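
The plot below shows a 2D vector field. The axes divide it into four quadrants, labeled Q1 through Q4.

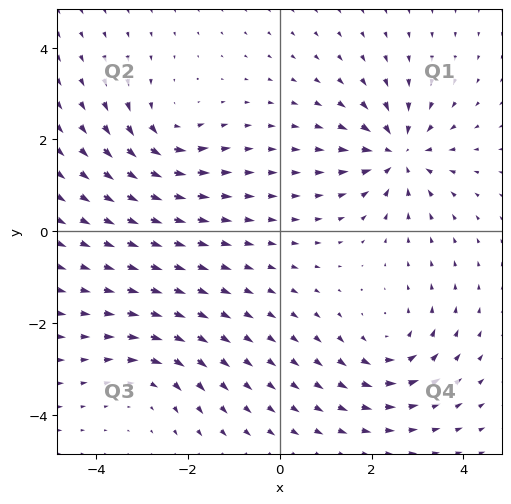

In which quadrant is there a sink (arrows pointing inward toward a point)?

Q1

The sink sits at approximately (2.6, 1.7), which lies in quadrant Q1. The divergence there is about -6, negative as expected for a sink.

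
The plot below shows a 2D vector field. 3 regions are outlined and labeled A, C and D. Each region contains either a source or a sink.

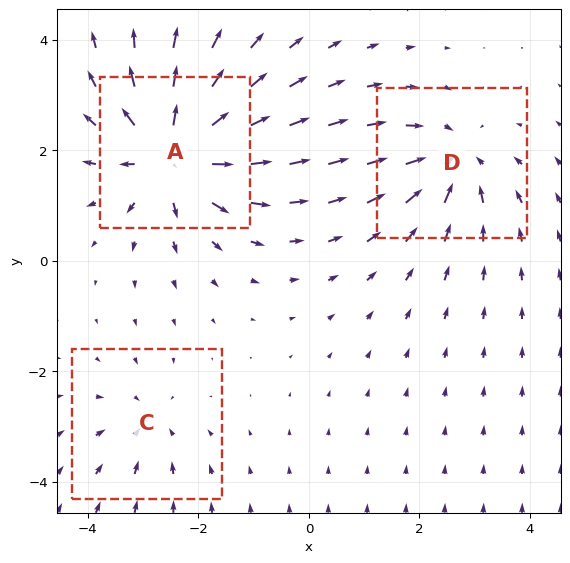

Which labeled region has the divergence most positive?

A

Divergence at each region's feature centre — A: about +6, C: about -2, D: about -4. Region A is most positive.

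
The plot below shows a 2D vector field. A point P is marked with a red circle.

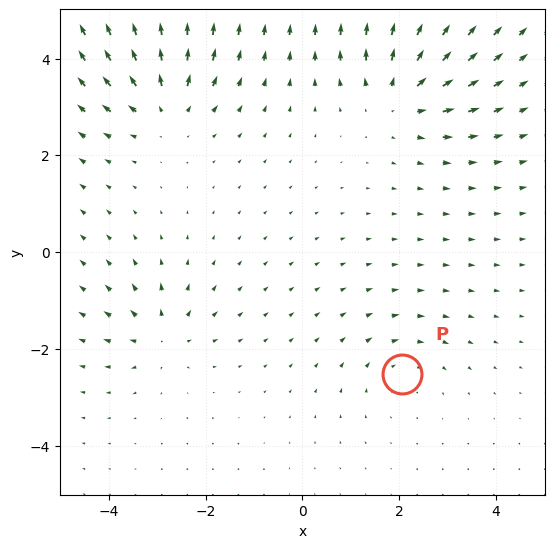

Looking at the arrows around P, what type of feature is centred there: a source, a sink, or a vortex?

vortex

At P (2.1, -2.5) the arrows circulate clockwise. Divergence ≈0, curl about -2 — near-zero divergence with nonzero curl is a vortex.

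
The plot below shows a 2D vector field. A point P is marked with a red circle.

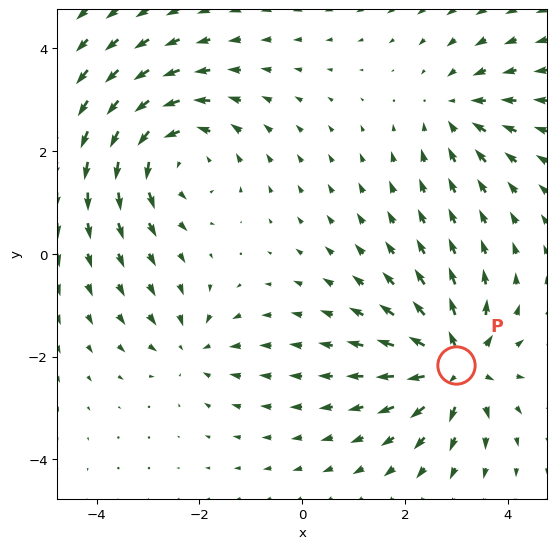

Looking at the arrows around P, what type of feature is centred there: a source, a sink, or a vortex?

At P (3.0, -2.2) the arrows spread outward. Divergence about +6, curl ≈0 — positive divergence with near-zero curl is a source.

source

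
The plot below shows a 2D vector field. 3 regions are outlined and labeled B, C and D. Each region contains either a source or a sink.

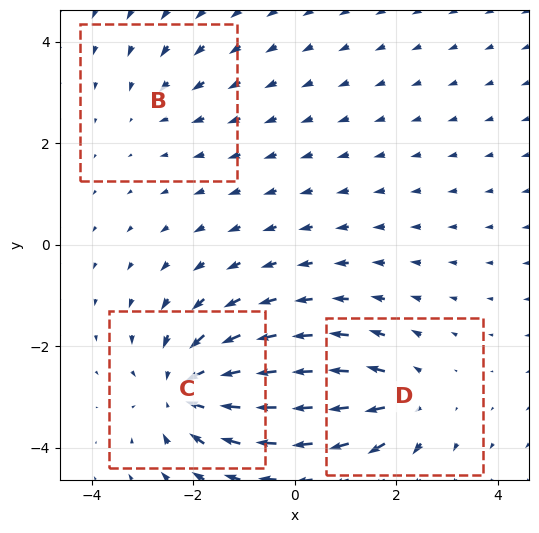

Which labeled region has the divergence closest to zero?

B

Divergence at each region's feature centre — B: about -2, C: about -4, D: about +3. Region B is closest to zero.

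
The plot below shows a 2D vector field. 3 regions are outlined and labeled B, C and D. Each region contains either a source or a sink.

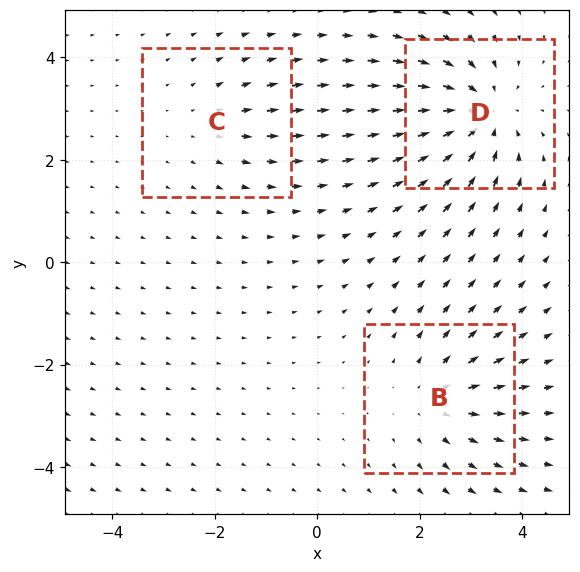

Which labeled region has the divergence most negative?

D

Divergence at each region's feature centre — B: about +3, C: about +2, D: about -5. Region D is most negative.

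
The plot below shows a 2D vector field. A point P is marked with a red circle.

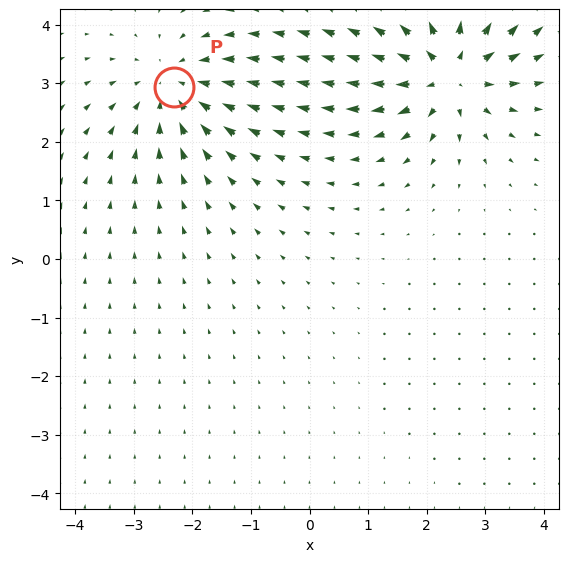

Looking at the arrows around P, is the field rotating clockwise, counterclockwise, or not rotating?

not rotating

Near P at (-2.3, 2.9) the arrows show no circulation. The curl there is ≈0.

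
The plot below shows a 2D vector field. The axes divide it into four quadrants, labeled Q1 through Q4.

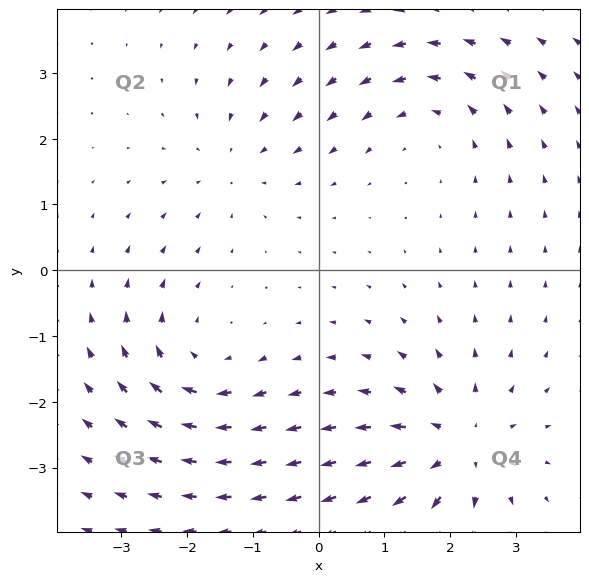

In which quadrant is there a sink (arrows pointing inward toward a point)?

Q2

The sink sits at approximately (-1.3, 1.6), which lies in quadrant Q2. The divergence there is about -2, negative as expected for a sink.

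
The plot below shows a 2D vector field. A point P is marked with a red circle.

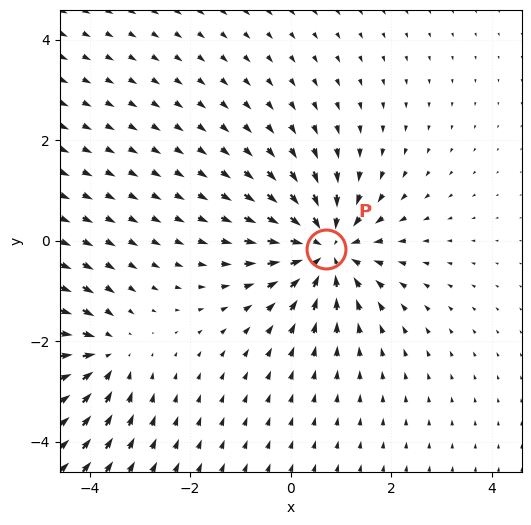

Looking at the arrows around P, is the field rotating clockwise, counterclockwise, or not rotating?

Near P at (0.7, -0.2) the arrows show no circulation. The curl there is ≈0.

not rotating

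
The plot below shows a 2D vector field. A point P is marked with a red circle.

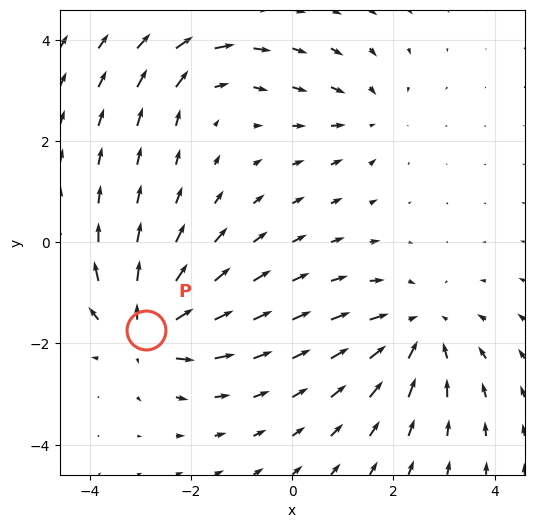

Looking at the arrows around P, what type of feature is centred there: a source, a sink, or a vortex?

At P (-2.9, -1.7) the arrows spread outward. Divergence about +7, curl ≈0 — positive divergence with near-zero curl is a source.

source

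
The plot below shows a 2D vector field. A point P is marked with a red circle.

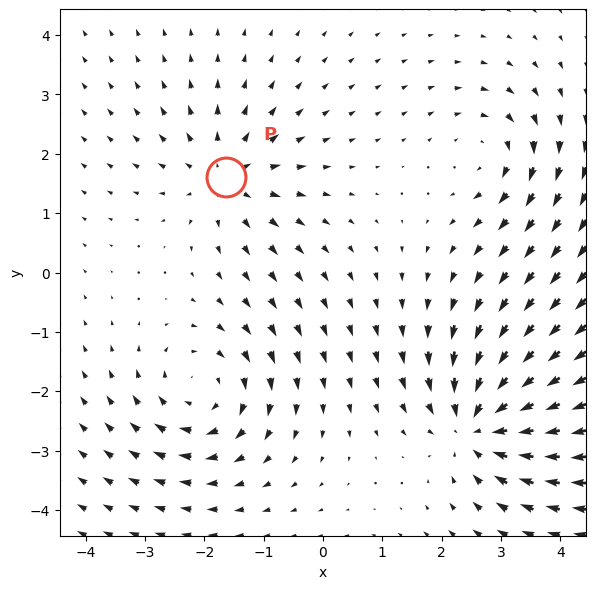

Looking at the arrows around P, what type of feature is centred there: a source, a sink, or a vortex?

source

At P (-1.6, 1.6) the arrows spread outward. Divergence about +4, curl ≈0 — positive divergence with near-zero curl is a source.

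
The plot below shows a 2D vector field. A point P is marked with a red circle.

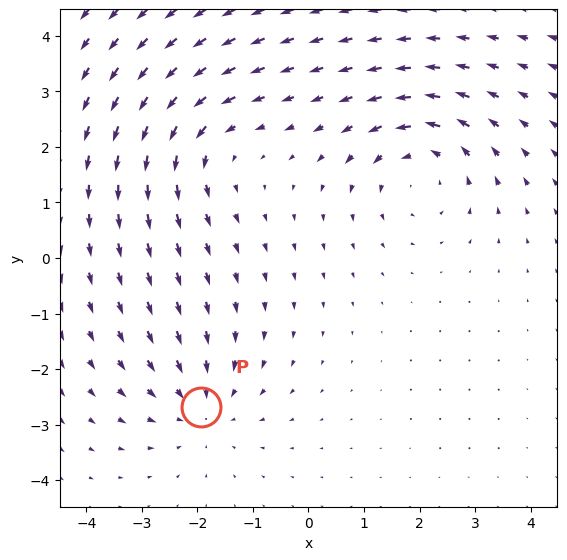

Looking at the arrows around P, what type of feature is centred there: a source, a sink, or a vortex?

sink

At P (-1.9, -2.7) the arrows converge inward. Divergence about -2, curl ≈0 — negative divergence with near-zero curl is a sink.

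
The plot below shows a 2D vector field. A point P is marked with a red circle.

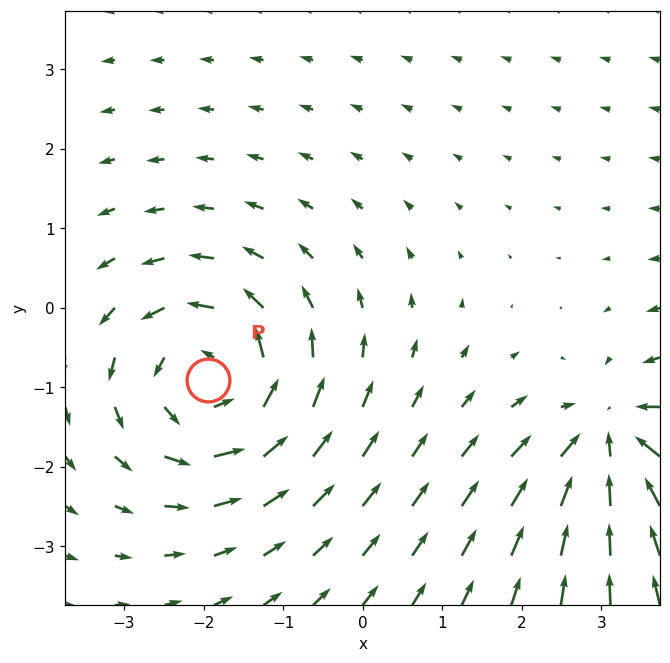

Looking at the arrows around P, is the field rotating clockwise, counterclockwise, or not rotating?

counterclockwise

Near P at (-1.9, -0.9) the arrows circulate counterclockwise. The curl (z-component) there is about +5; positive curl means counterclockwise rotation.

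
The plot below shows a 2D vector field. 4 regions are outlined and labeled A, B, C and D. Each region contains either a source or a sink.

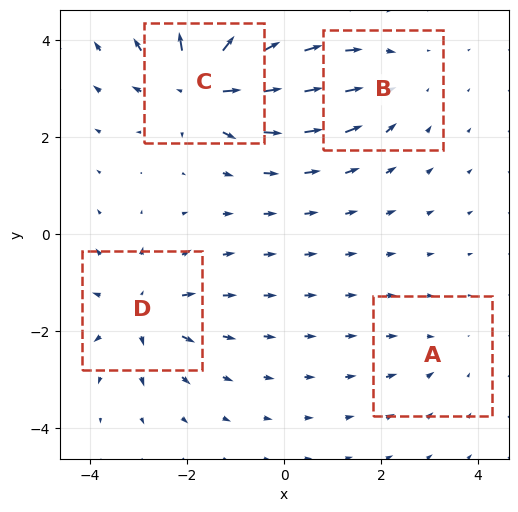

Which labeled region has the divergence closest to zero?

Divergence at each region's feature centre — A: about -2, B: about -4, C: about +8, D: about +5. Region A is closest to zero.

A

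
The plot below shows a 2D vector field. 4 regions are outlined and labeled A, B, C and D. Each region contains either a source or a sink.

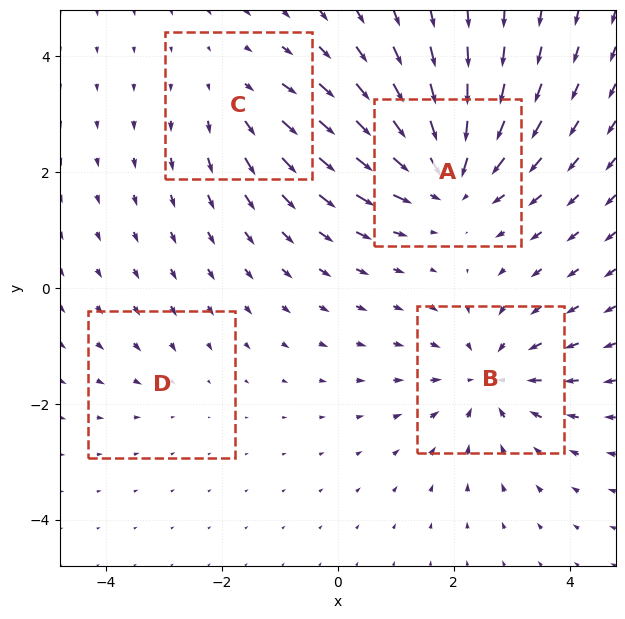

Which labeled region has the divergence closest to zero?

Divergence at each region's feature centre — A: about -6, B: about -5, C: about +3, D: about -2. Region D is closest to zero.

D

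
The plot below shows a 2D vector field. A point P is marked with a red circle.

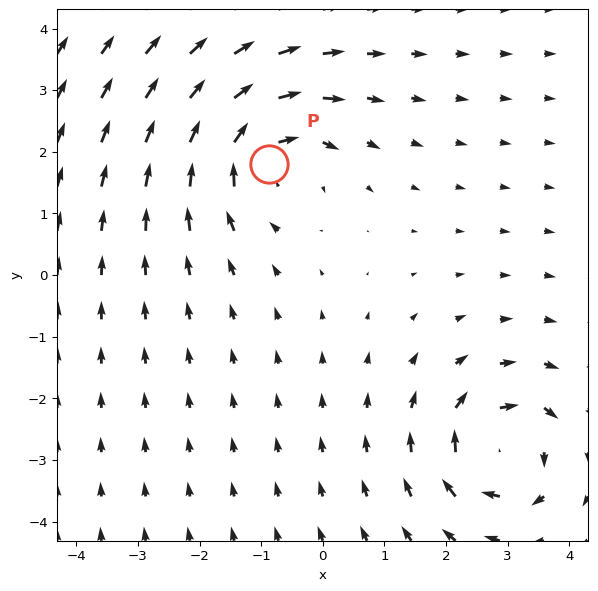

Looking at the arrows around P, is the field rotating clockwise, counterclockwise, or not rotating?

Near P at (-0.9, 1.8) the arrows circulate clockwise. The curl (z-component) there is about -3; negative curl means clockwise rotation.

clockwise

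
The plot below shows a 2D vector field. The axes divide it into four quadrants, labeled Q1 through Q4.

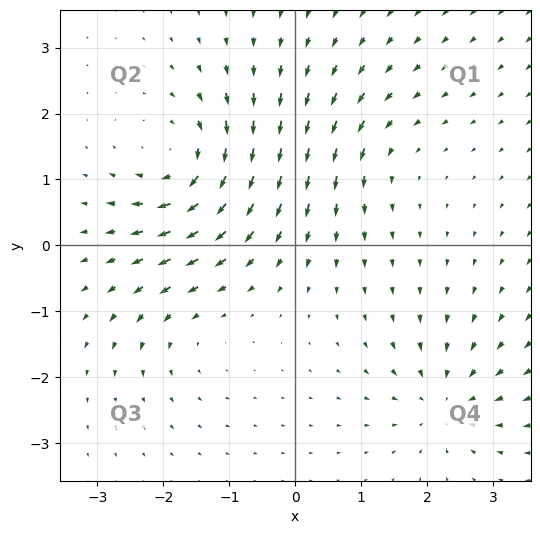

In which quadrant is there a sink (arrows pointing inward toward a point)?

The sink sits at approximately (2.3, -2.4), which lies in quadrant Q4. The divergence there is about -4, negative as expected for a sink.

Q4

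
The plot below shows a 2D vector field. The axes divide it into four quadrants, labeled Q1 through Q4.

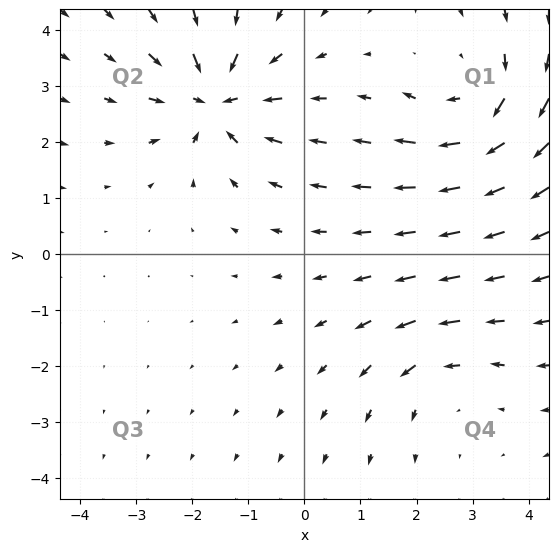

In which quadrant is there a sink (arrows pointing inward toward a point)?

The sink sits at approximately (-1.6, 2.7), which lies in quadrant Q2. The divergence there is about -6, negative as expected for a sink.

Q2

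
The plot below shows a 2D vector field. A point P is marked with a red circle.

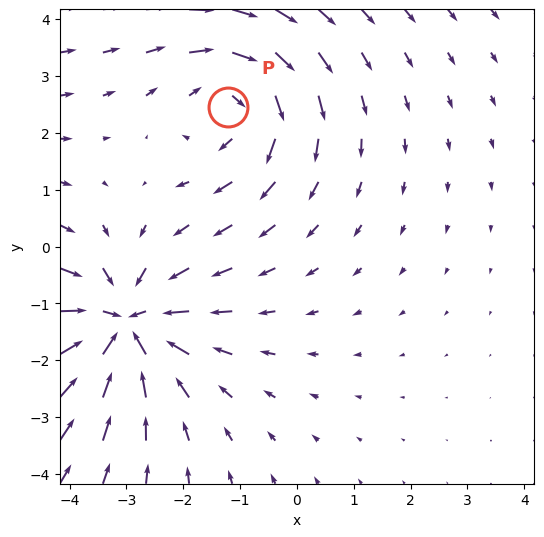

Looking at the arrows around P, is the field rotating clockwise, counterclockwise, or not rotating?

clockwise

Near P at (-1.2, 2.5) the arrows circulate clockwise. The curl (z-component) there is about -2; negative curl means clockwise rotation.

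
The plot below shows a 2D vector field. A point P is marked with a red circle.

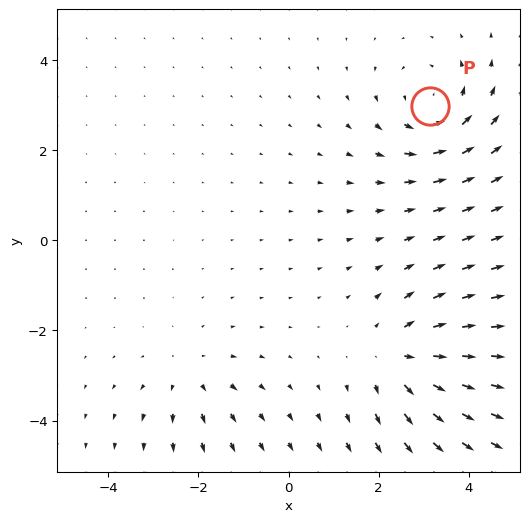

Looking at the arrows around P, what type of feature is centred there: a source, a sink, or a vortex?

vortex

At P (3.1, 3.0) the arrows circulate counterclockwise. Divergence ≈0, curl about +5 — near-zero divergence with nonzero curl is a vortex.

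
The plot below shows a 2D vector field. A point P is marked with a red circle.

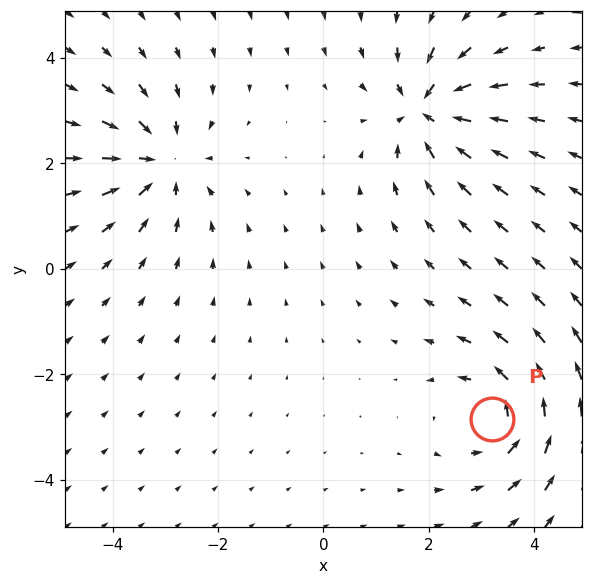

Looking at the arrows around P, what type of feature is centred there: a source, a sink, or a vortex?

vortex

At P (3.2, -2.8) the arrows circulate counterclockwise. Divergence ≈0, curl about +4 — near-zero divergence with nonzero curl is a vortex.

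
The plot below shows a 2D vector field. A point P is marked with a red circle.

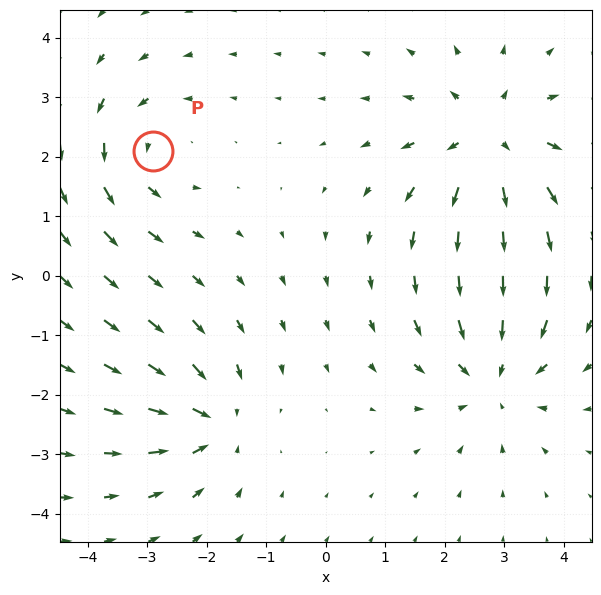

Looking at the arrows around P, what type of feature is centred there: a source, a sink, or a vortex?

At P (-2.9, 2.1) the arrows circulate counterclockwise. Divergence ≈0, curl about +3 — near-zero divergence with nonzero curl is a vortex.

vortex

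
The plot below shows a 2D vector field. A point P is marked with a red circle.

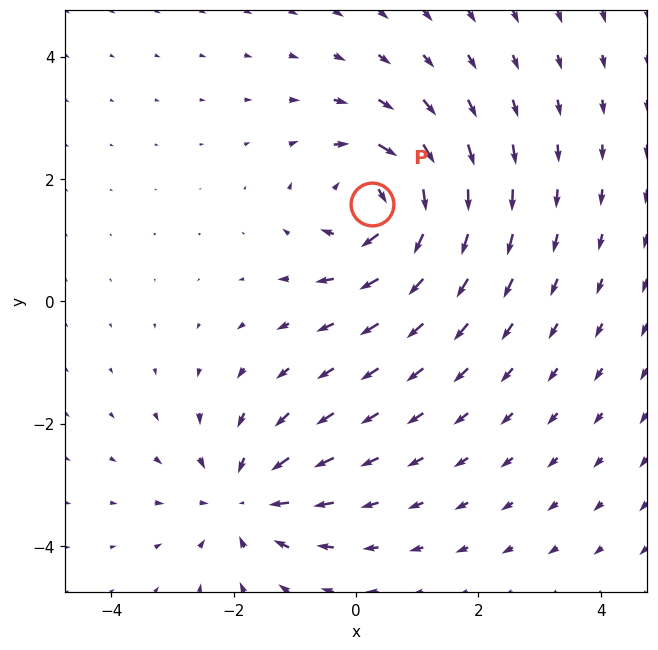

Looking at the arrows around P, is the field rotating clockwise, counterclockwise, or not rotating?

clockwise

Near P at (0.3, 1.6) the arrows circulate clockwise. The curl (z-component) there is about -6; negative curl means clockwise rotation.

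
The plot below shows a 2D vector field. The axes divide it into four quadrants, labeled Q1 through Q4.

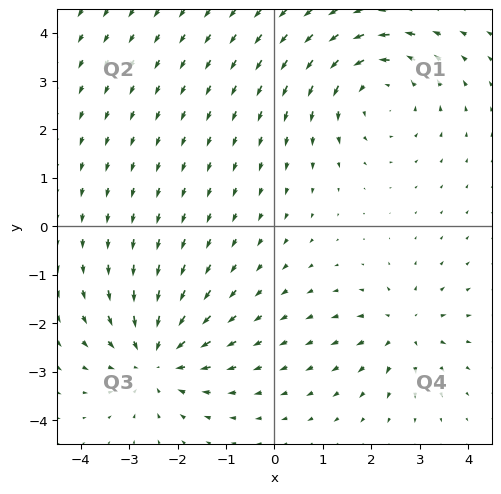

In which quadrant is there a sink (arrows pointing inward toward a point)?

The sink sits at approximately (-2.5, -2.7), which lies in quadrant Q3. The divergence there is about -5, negative as expected for a sink.

Q3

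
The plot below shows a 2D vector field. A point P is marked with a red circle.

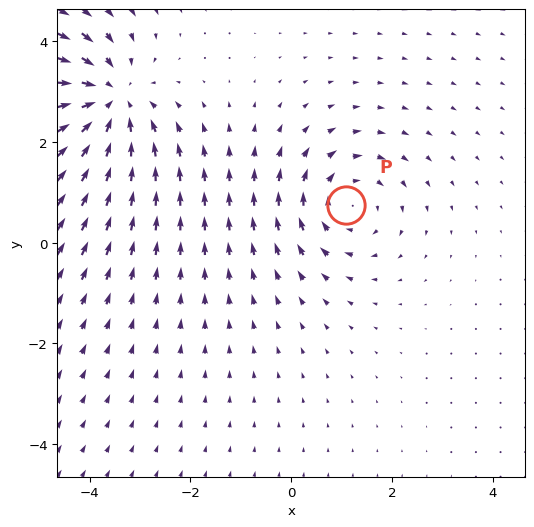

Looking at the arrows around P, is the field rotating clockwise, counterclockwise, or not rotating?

clockwise

Near P at (1.1, 0.8) the arrows circulate clockwise. The curl (z-component) there is about -3; negative curl means clockwise rotation.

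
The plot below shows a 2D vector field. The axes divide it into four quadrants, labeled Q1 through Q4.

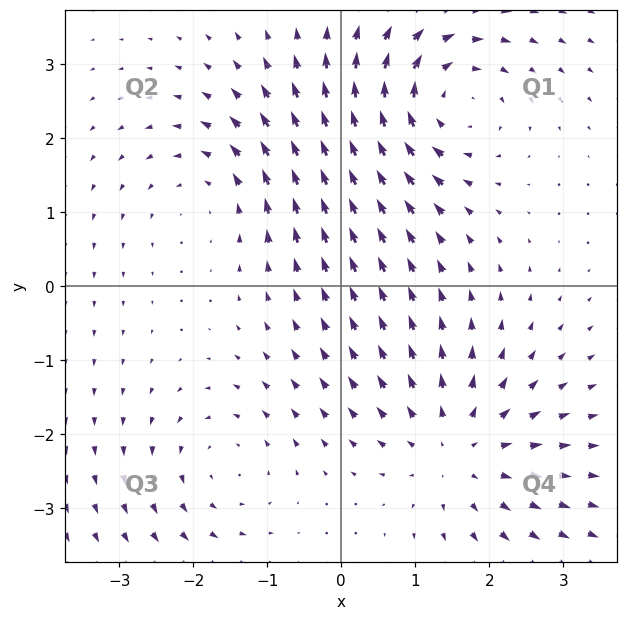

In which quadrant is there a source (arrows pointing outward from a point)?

Q4

The source sits at approximately (1.6, -2.2), which lies in quadrant Q4. The divergence there is about +4, positive as expected for a source.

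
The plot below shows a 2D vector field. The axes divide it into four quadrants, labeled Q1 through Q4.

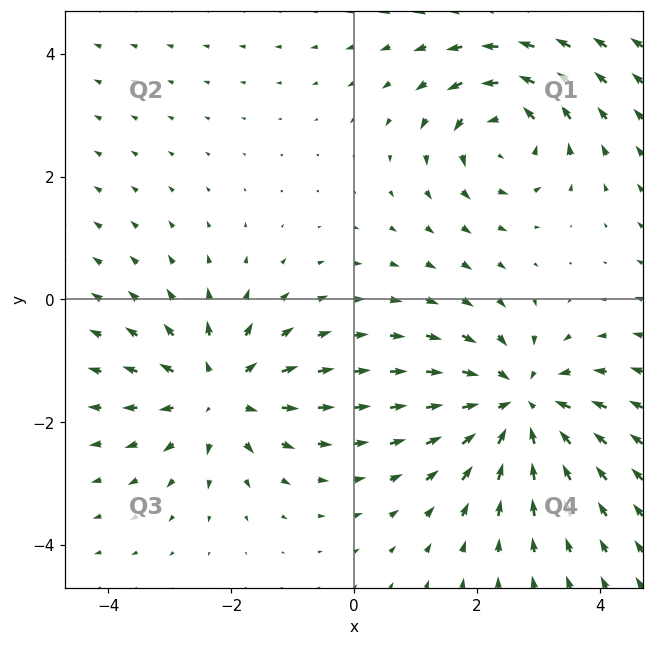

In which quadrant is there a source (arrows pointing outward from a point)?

Q3

The source sits at approximately (-2.2, -1.5), which lies in quadrant Q3. The divergence there is about +3, positive as expected for a source.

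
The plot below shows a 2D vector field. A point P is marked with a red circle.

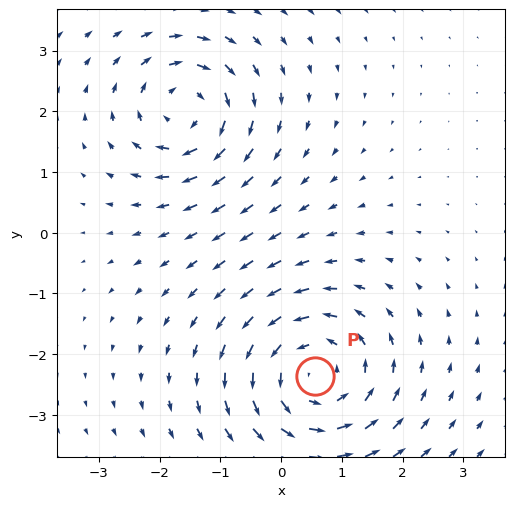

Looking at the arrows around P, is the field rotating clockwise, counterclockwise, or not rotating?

Near P at (0.6, -2.4) the arrows circulate counterclockwise. The curl (z-component) there is about +4; positive curl means counterclockwise rotation.

counterclockwise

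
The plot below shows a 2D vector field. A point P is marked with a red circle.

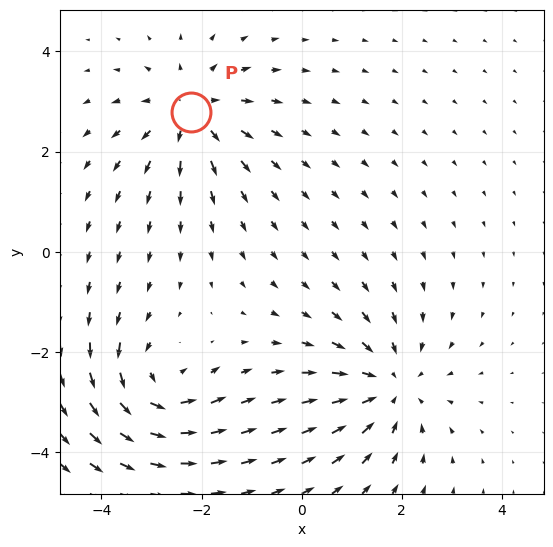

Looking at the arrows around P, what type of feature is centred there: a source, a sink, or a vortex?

At P (-2.2, 2.8) the arrows spread outward. Divergence about +3, curl ≈0 — positive divergence with near-zero curl is a source.

source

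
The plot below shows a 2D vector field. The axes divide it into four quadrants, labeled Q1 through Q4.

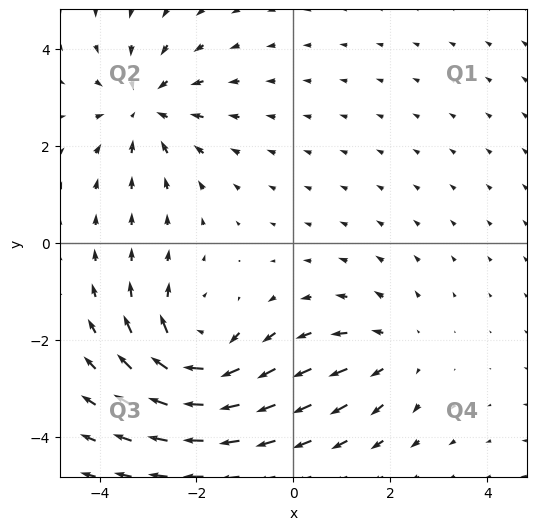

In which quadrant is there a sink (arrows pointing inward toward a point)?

The sink sits at approximately (-3.1, 2.8), which lies in quadrant Q2. The divergence there is about -3, negative as expected for a sink.

Q2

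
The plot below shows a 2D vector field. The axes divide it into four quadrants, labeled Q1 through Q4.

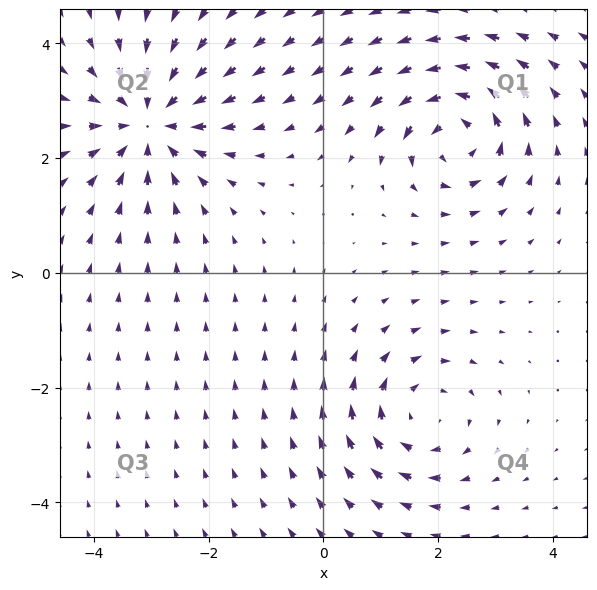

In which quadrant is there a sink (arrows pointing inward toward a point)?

Q2

The sink sits at approximately (-3.0, 2.6), which lies in quadrant Q2. The divergence there is about -5, negative as expected for a sink.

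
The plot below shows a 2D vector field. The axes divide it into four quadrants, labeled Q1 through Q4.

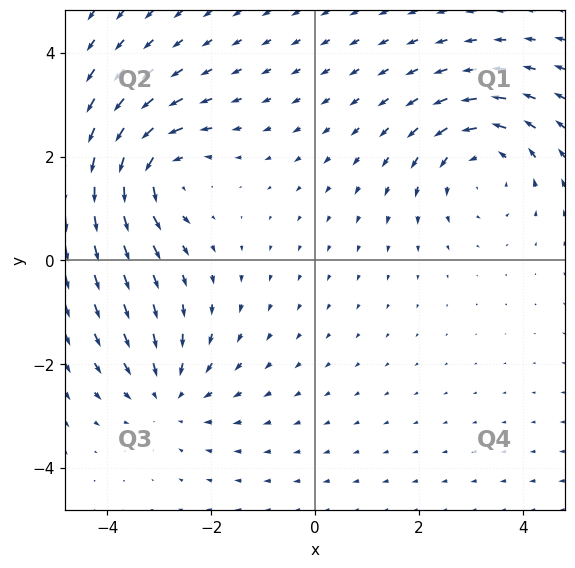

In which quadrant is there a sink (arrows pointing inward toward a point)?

The sink sits at approximately (-2.8, -2.6), which lies in quadrant Q3. The divergence there is about -3, negative as expected for a sink.

Q3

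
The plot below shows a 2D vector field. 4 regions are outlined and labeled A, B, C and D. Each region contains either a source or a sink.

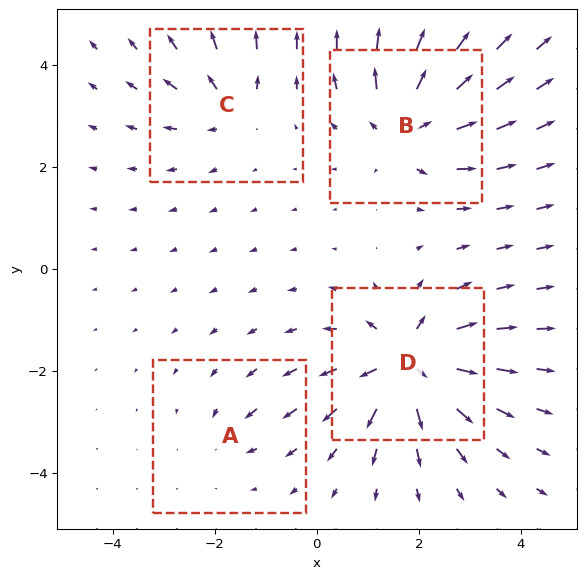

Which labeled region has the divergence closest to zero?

A

Divergence at each region's feature centre — A: about -3, B: about +7, C: about +4, D: about +8. Region A is closest to zero.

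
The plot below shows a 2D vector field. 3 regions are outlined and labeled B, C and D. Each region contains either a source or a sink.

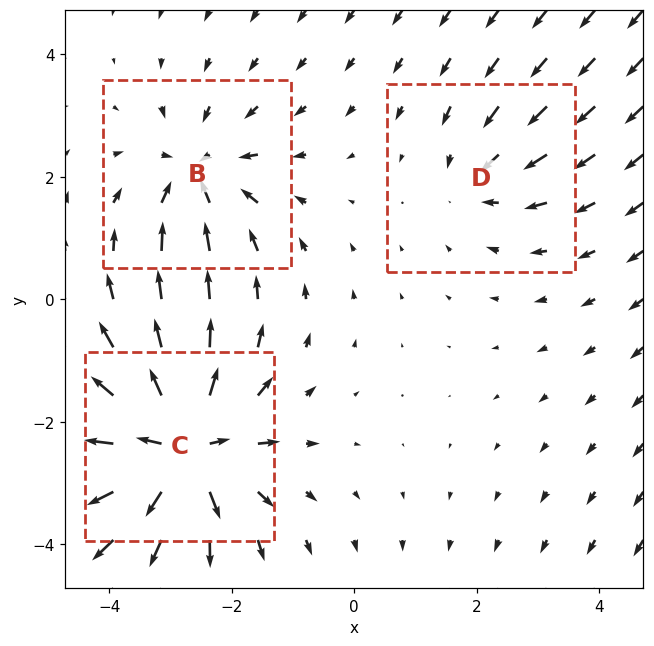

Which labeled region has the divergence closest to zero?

Divergence at each region's feature centre — B: about -4, C: about +6, D: about -2. Region D is closest to zero.

D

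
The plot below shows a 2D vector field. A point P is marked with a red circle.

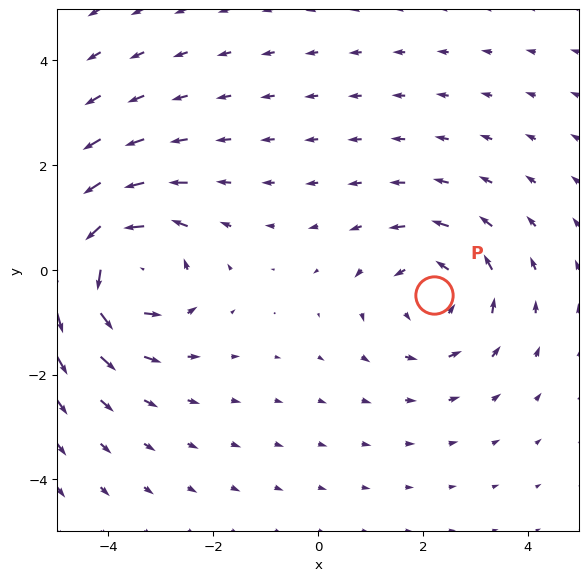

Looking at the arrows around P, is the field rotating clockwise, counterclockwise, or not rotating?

counterclockwise

Near P at (2.2, -0.5) the arrows circulate counterclockwise. The curl (z-component) there is about +2; positive curl means counterclockwise rotation.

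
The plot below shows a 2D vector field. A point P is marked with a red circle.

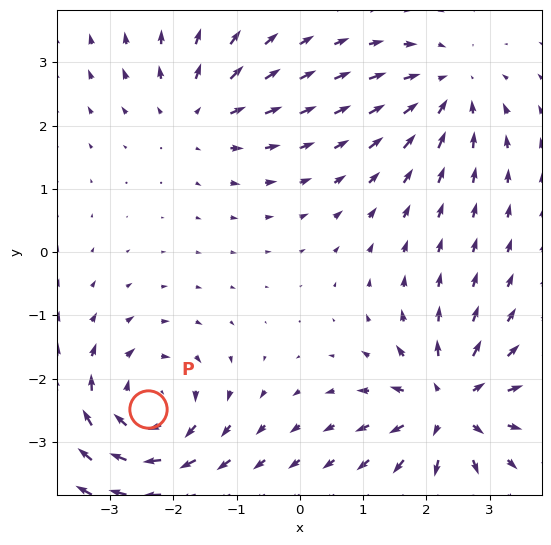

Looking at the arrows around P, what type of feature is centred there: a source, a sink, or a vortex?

At P (-2.4, -2.5) the arrows circulate clockwise. Divergence ≈0, curl about -6 — near-zero divergence with nonzero curl is a vortex.

vortex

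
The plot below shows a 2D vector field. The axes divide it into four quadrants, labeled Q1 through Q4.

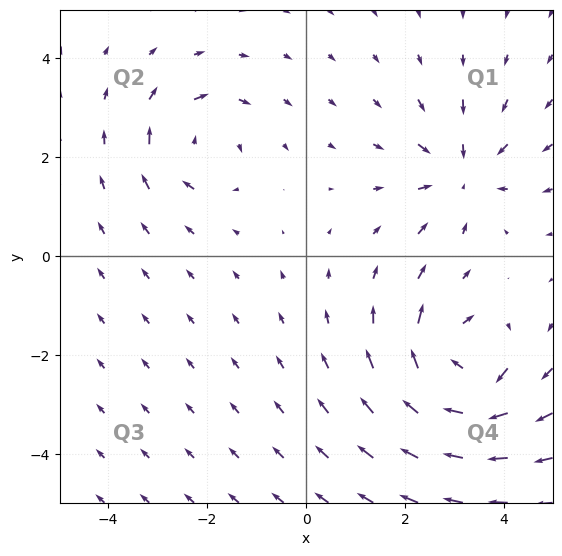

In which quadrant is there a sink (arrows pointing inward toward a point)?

Q1

The sink sits at approximately (3.2, 1.7), which lies in quadrant Q1. The divergence there is about -3, negative as expected for a sink.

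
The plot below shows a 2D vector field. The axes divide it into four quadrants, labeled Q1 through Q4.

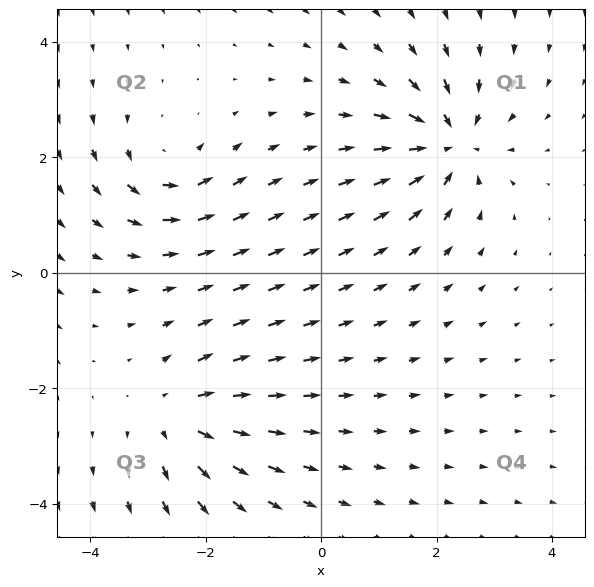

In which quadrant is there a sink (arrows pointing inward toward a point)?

Q1

The sink sits at approximately (2.2, 2.2), which lies in quadrant Q1. The divergence there is about -5, negative as expected for a sink.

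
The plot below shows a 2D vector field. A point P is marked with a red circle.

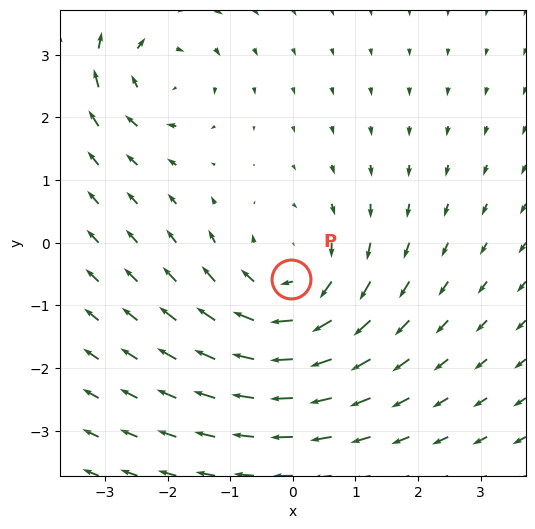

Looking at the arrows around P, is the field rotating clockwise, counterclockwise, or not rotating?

clockwise

Near P at (-0.0, -0.6) the arrows circulate clockwise. The curl (z-component) there is about -4; negative curl means clockwise rotation.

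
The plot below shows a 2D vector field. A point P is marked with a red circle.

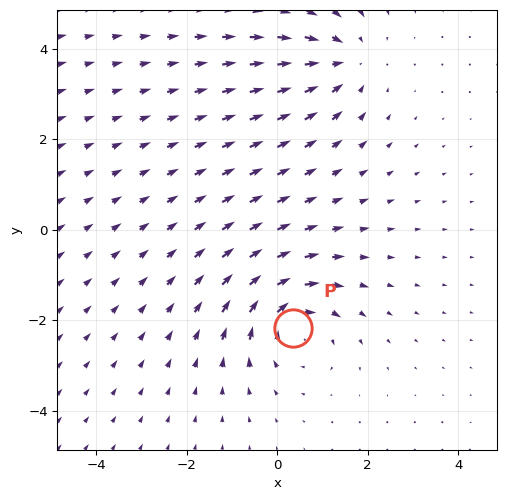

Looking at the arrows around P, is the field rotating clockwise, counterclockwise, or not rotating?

clockwise

Near P at (0.3, -2.2) the arrows circulate clockwise. The curl (z-component) there is about -5; negative curl means clockwise rotation.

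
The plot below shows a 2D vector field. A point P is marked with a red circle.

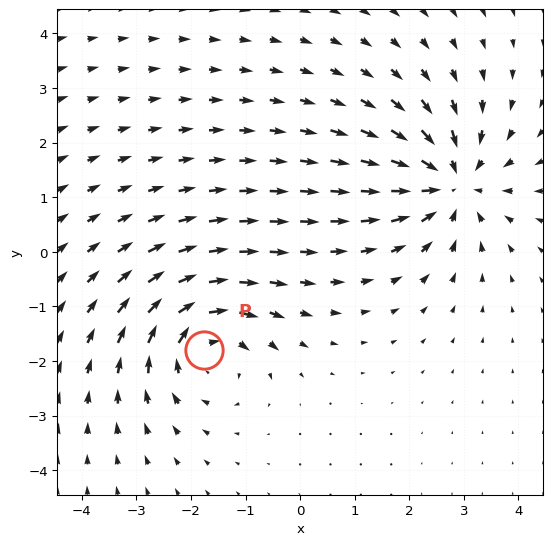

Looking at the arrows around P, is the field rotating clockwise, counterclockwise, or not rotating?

clockwise

Near P at (-1.8, -1.8) the arrows circulate clockwise. The curl (z-component) there is about -4; negative curl means clockwise rotation.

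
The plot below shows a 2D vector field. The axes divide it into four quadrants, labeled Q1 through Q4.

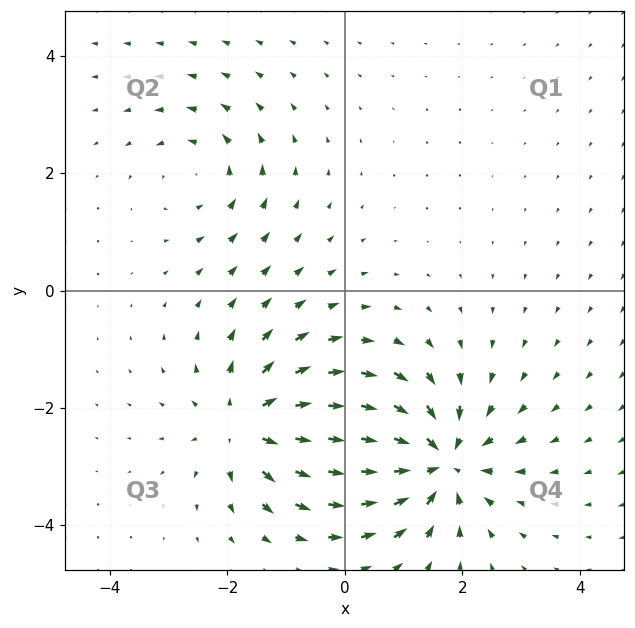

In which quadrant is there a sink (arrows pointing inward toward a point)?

Q4

The sink sits at approximately (1.6, -2.9), which lies in quadrant Q4. The divergence there is about -5, negative as expected for a sink.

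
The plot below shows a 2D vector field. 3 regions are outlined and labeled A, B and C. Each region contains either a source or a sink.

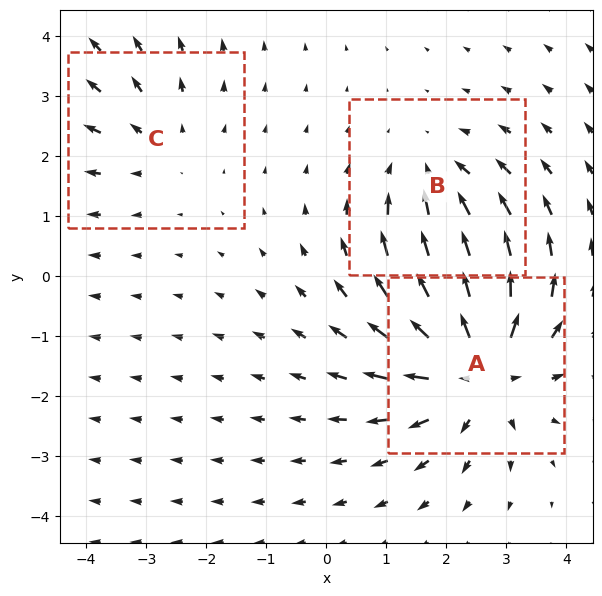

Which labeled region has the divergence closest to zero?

C

Divergence at each region's feature centre — A: about +4, B: about -3, C: about +2. Region C is closest to zero.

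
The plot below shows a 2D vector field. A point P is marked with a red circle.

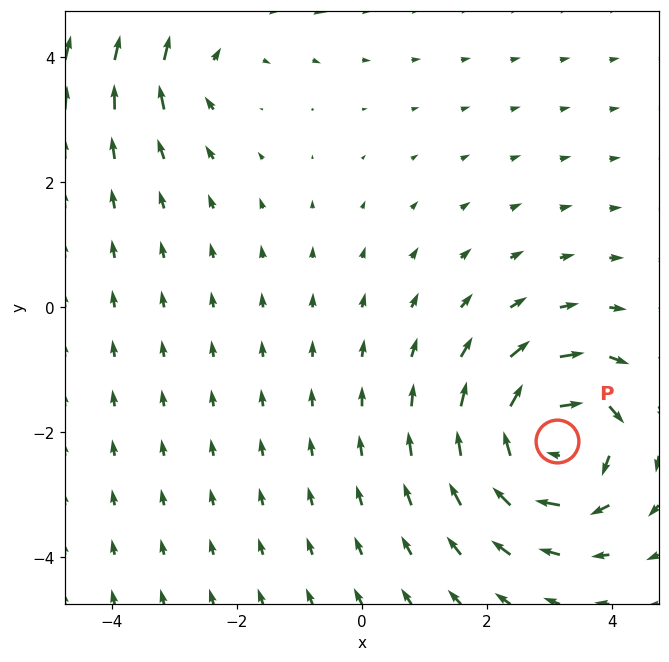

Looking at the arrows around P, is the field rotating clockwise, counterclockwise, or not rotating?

Near P at (3.1, -2.1) the arrows circulate clockwise. The curl (z-component) there is about -6; negative curl means clockwise rotation.

clockwise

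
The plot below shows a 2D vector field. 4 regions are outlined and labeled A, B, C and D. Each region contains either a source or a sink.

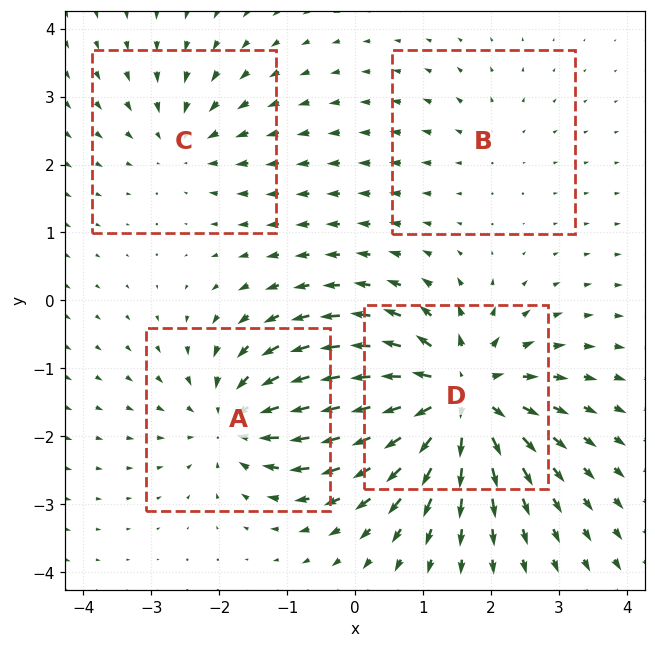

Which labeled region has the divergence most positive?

Divergence at each region's feature centre — A: about -5, B: about +2, C: about -4, D: about +8. Region D is most positive.

D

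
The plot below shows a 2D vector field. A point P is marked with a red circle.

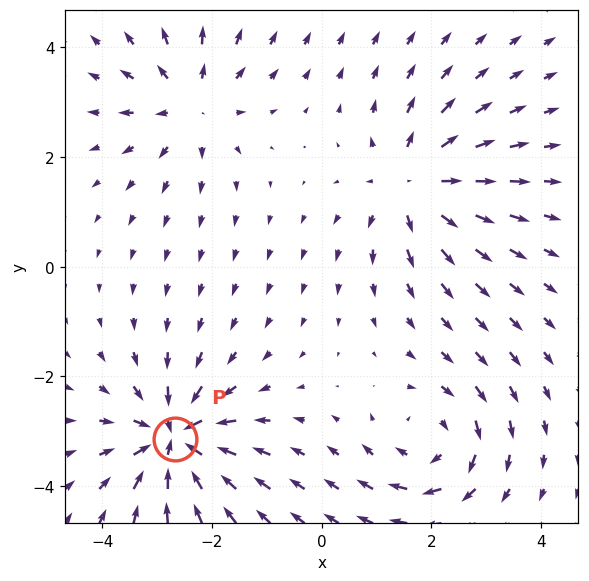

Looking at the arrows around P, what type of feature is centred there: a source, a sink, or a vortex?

sink

At P (-2.7, -3.1) the arrows converge inward. Divergence about -6, curl ≈0 — negative divergence with near-zero curl is a sink.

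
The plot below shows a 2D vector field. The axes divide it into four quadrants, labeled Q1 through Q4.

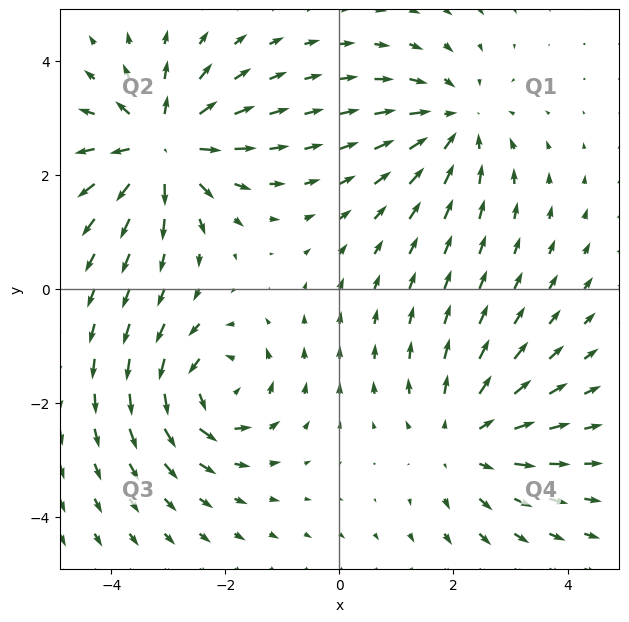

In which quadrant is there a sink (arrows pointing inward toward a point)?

Q1

The sink sits at approximately (2.0, 2.9), which lies in quadrant Q1. The divergence there is about -3, negative as expected for a sink.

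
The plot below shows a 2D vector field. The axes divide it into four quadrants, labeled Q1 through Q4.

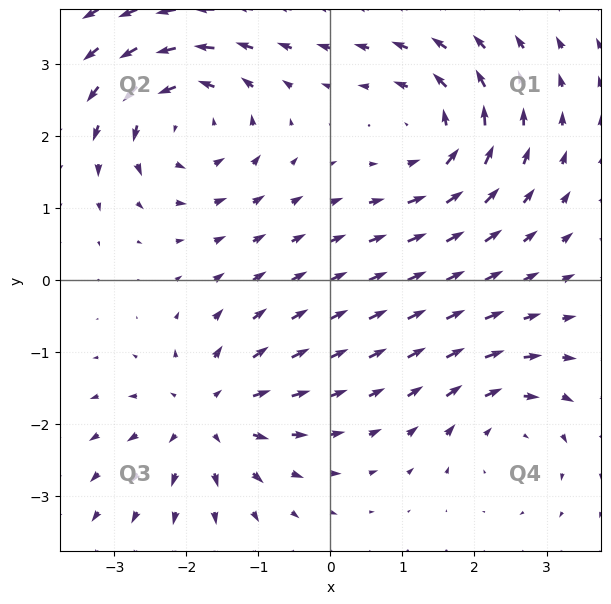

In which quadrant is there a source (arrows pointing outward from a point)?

Q3

The source sits at approximately (-1.7, -1.9), which lies in quadrant Q3. The divergence there is about +5, positive as expected for a source.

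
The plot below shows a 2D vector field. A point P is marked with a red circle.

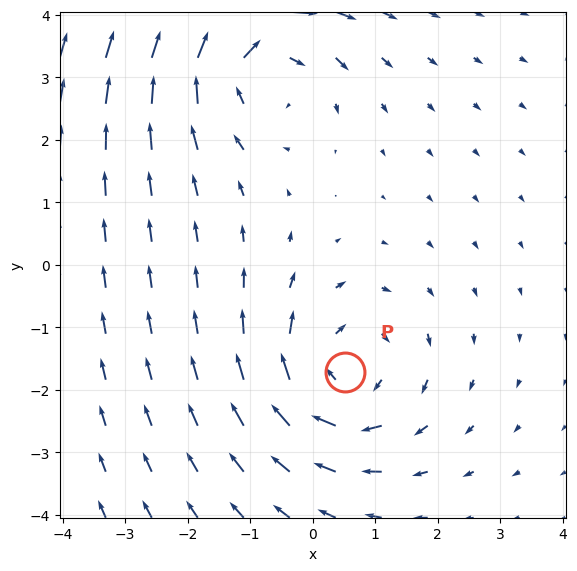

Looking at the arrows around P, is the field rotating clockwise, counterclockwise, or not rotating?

clockwise

Near P at (0.5, -1.7) the arrows circulate clockwise. The curl (z-component) there is about -3; negative curl means clockwise rotation.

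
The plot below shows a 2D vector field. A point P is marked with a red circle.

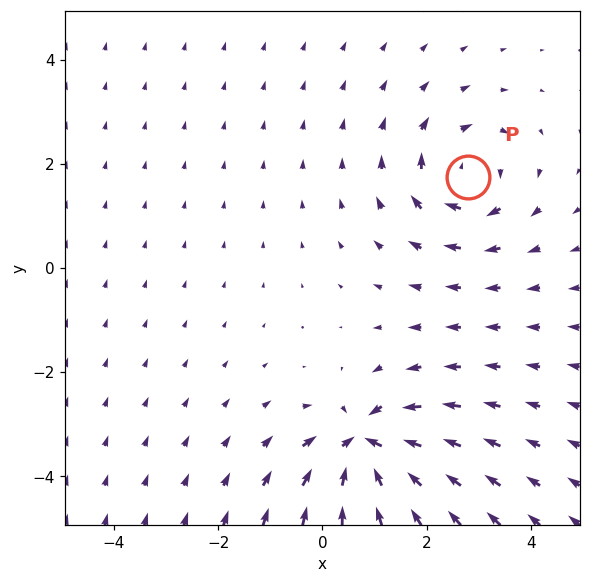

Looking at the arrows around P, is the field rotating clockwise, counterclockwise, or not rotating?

Near P at (2.8, 1.7) the arrows circulate clockwise. The curl (z-component) there is about -4; negative curl means clockwise rotation.

clockwise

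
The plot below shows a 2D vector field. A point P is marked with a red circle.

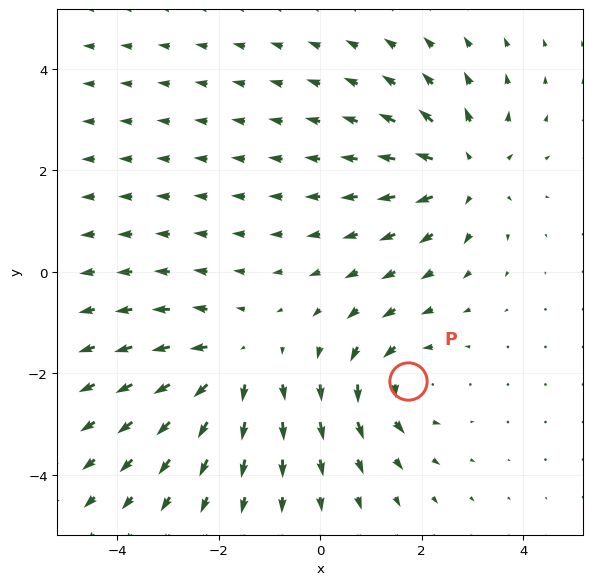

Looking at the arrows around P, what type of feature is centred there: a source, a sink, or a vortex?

At P (1.7, -2.2) the arrows circulate counterclockwise. Divergence ≈0, curl about +4 — near-zero divergence with nonzero curl is a vortex.

vortex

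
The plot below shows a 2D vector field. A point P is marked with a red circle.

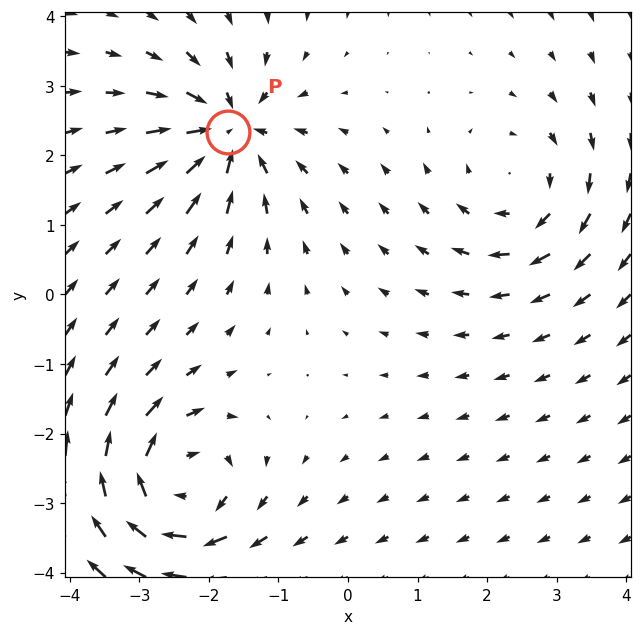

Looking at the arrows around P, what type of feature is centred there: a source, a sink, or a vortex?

sink

At P (-1.7, 2.3) the arrows converge inward. Divergence about -6, curl ≈0 — negative divergence with near-zero curl is a sink.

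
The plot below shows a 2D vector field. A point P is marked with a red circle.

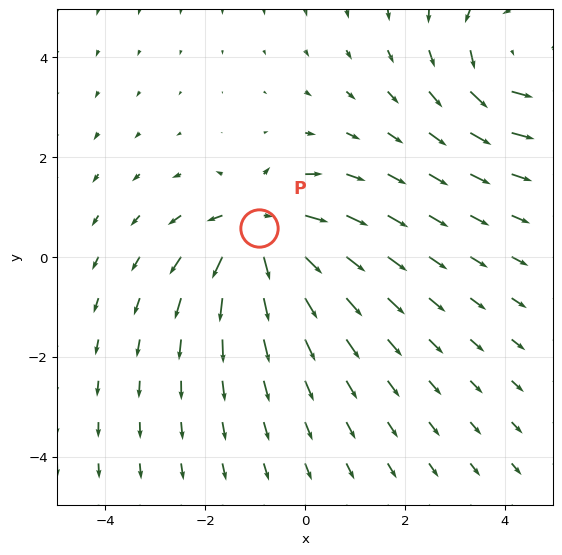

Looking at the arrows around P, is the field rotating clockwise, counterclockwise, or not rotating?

not rotating

Near P at (-0.9, 0.6) the arrows show no circulation. The curl there is ≈0.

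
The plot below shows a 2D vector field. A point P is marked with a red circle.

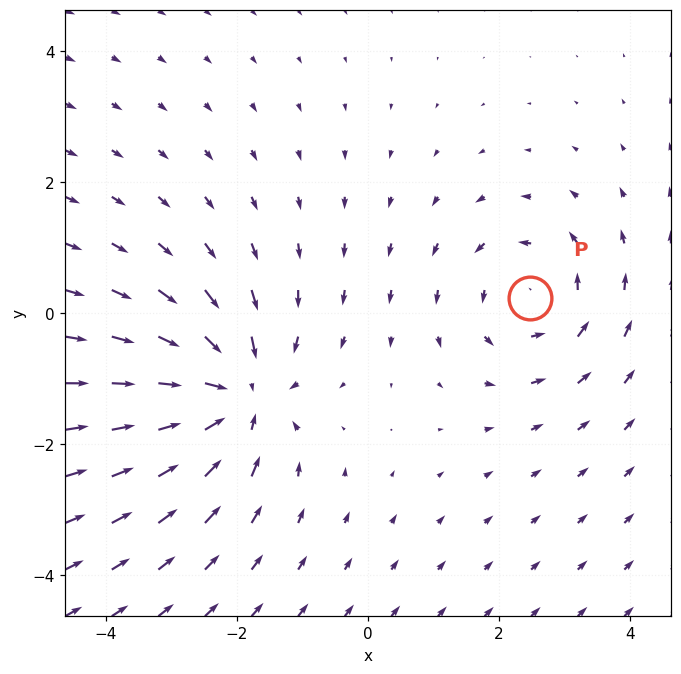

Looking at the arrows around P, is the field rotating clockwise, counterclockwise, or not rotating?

counterclockwise

Near P at (2.5, 0.2) the arrows circulate counterclockwise. The curl (z-component) there is about +3; positive curl means counterclockwise rotation.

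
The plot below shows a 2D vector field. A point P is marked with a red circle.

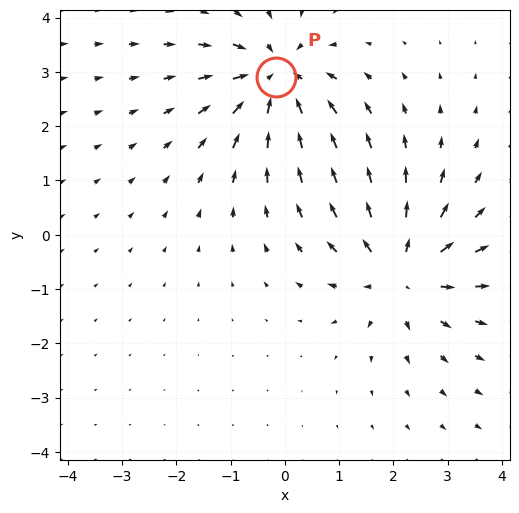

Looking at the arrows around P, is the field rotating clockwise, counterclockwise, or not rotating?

Near P at (-0.2, 2.9) the arrows show no circulation. The curl there is ≈0.

not rotating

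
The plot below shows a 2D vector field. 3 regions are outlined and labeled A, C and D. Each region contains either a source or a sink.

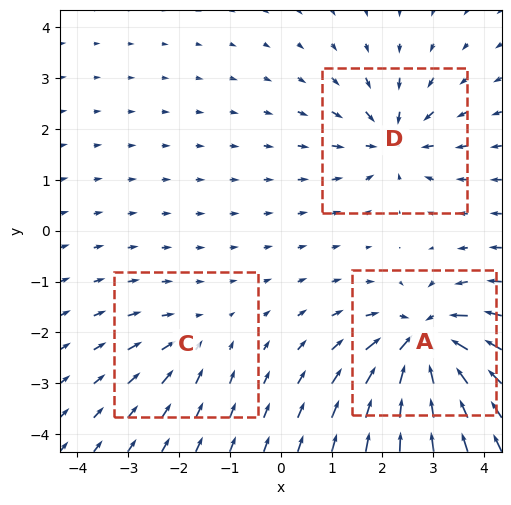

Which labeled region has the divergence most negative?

A

Divergence at each region's feature centre — A: about -6, C: about -2, D: about -4. Region A is most negative.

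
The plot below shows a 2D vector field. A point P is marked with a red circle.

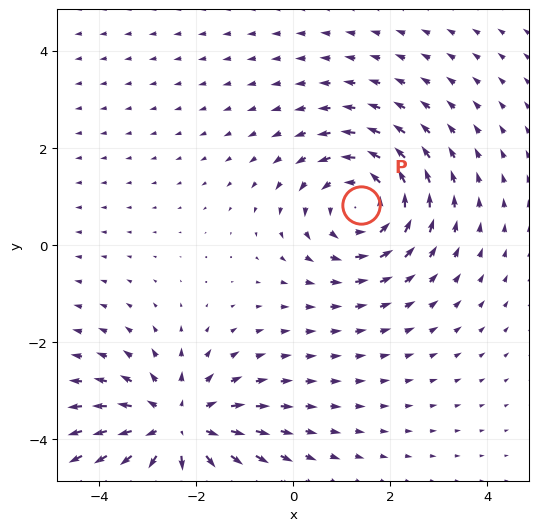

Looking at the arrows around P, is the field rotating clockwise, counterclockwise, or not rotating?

Near P at (1.4, 0.8) the arrows circulate counterclockwise. The curl (z-component) there is about +3; positive curl means counterclockwise rotation.

counterclockwise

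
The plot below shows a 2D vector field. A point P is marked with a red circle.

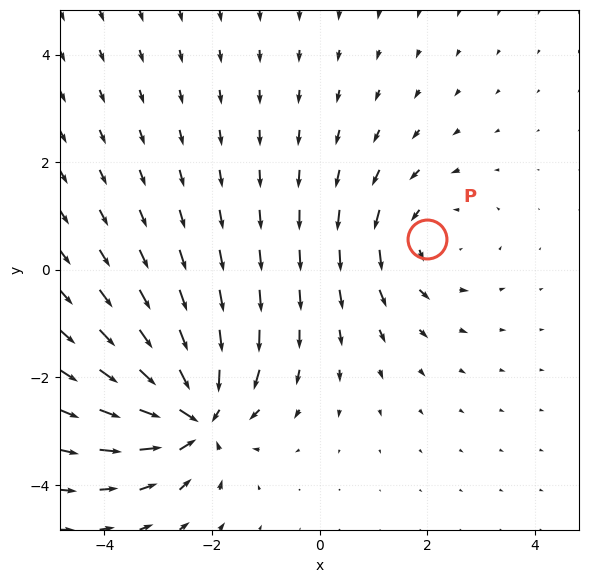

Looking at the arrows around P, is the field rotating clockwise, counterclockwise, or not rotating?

Near P at (2.0, 0.6) the arrows circulate counterclockwise. The curl (z-component) there is about +3; positive curl means counterclockwise rotation.

counterclockwise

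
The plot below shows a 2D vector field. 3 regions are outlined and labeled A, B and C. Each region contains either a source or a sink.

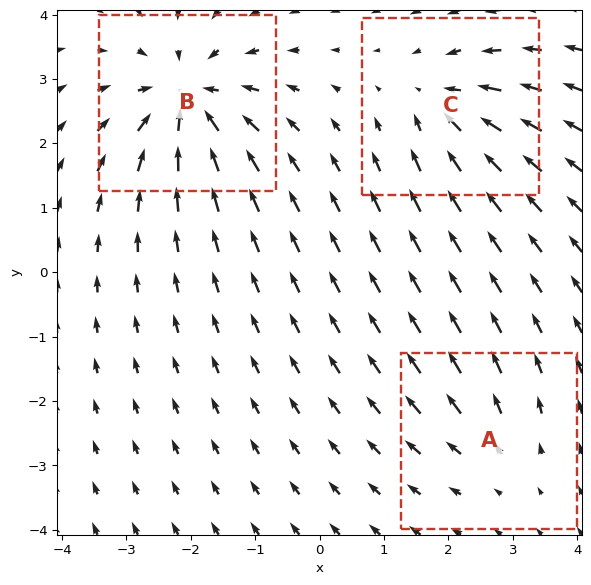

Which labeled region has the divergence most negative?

B

Divergence at each region's feature centre — A: about +2, B: about -6, C: about -4. Region B is most negative.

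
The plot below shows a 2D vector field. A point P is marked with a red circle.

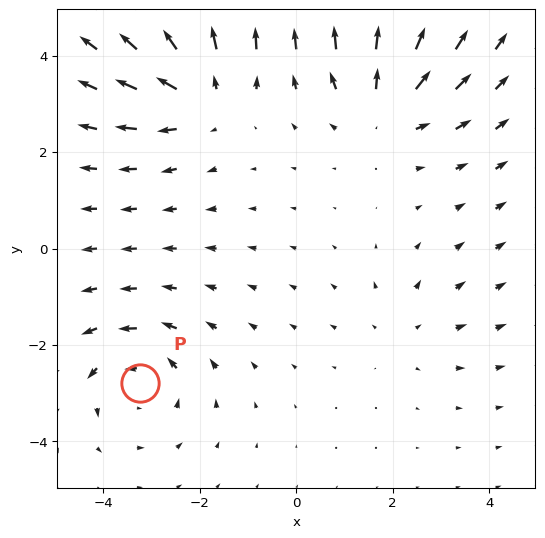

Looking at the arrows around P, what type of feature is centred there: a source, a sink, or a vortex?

At P (-3.3, -2.8) the arrows circulate counterclockwise. Divergence ≈0, curl about +4 — near-zero divergence with nonzero curl is a vortex.

vortex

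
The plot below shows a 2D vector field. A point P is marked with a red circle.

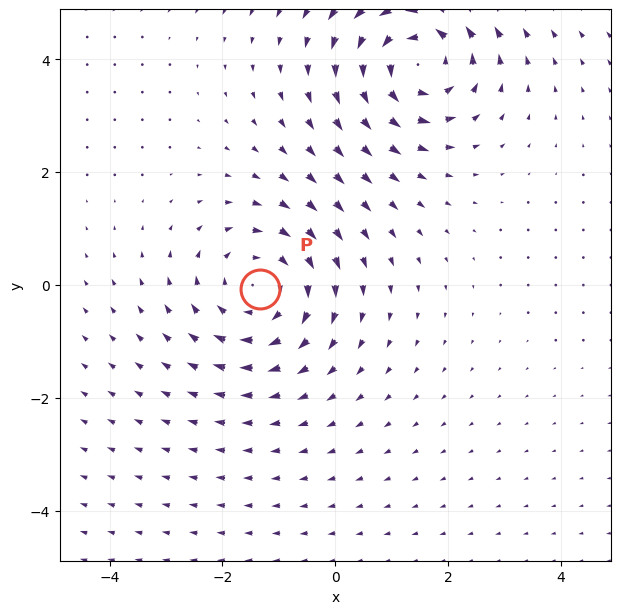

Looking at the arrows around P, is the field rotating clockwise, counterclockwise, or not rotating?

clockwise

Near P at (-1.3, -0.1) the arrows circulate clockwise. The curl (z-component) there is about -4; negative curl means clockwise rotation.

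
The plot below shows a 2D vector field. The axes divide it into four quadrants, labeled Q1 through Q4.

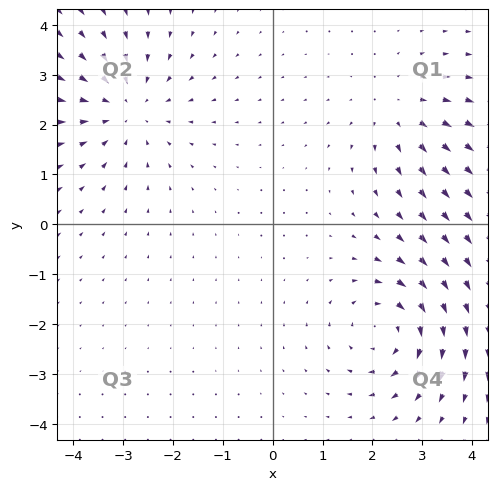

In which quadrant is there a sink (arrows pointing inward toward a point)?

The sink sits at approximately (-2.9, 2.3), which lies in quadrant Q2. The divergence there is about -4, negative as expected for a sink.

Q2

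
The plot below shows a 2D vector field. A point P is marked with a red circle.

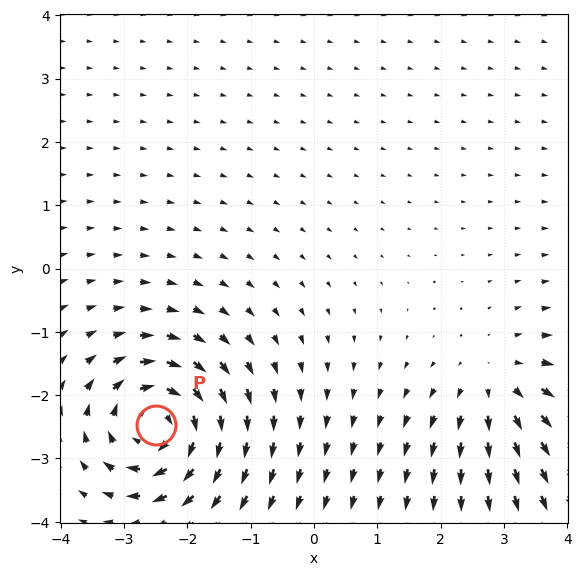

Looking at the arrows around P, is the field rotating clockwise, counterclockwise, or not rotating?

clockwise

Near P at (-2.5, -2.5) the arrows circulate clockwise. The curl (z-component) there is about -6; negative curl means clockwise rotation.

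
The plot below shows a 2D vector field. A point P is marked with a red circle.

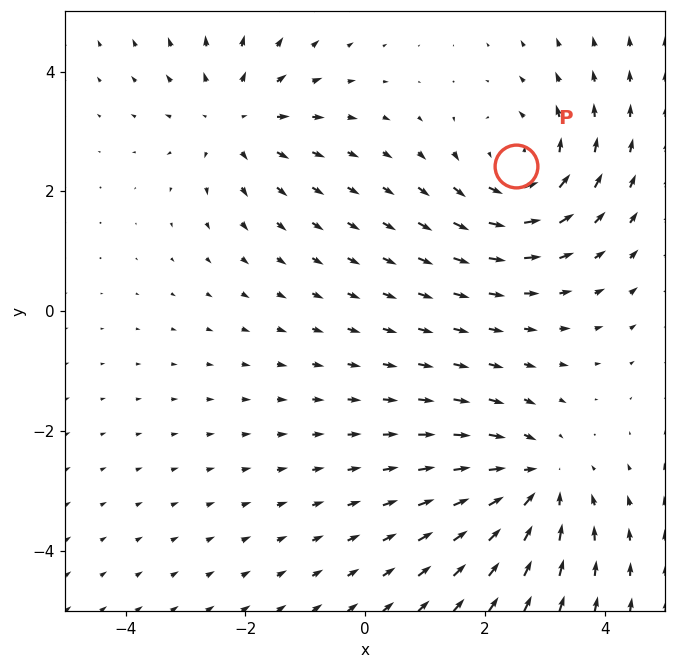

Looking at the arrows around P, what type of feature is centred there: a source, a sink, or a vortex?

vortex

At P (2.5, 2.4) the arrows circulate counterclockwise. Divergence ≈0, curl about +3 — near-zero divergence with nonzero curl is a vortex.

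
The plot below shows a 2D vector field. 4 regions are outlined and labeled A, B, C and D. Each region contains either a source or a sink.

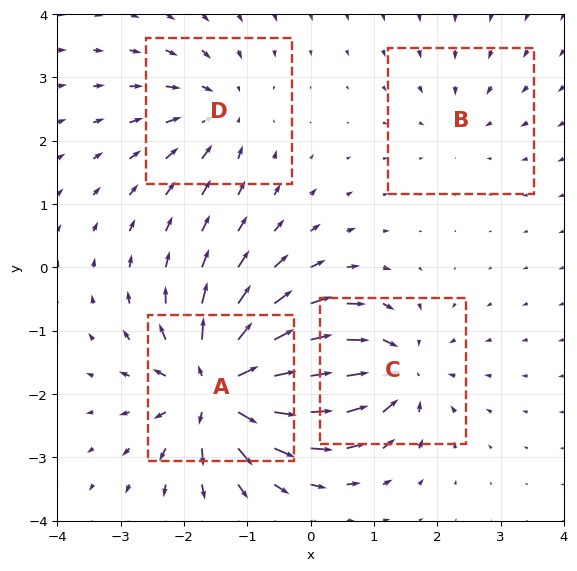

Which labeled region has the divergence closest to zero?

B

Divergence at each region's feature centre — A: about +9, B: about -3, C: about -6, D: about -4. Region B is closest to zero.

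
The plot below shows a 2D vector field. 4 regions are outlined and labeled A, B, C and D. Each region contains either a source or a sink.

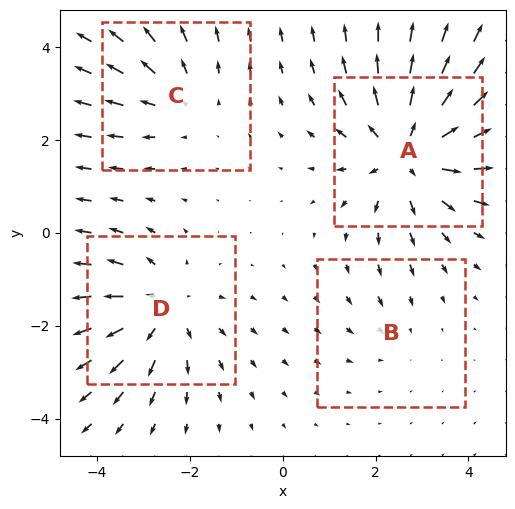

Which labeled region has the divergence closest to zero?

B

Divergence at each region's feature centre — A: about +6, B: about -2, C: about +3, D: about +4. Region B is closest to zero.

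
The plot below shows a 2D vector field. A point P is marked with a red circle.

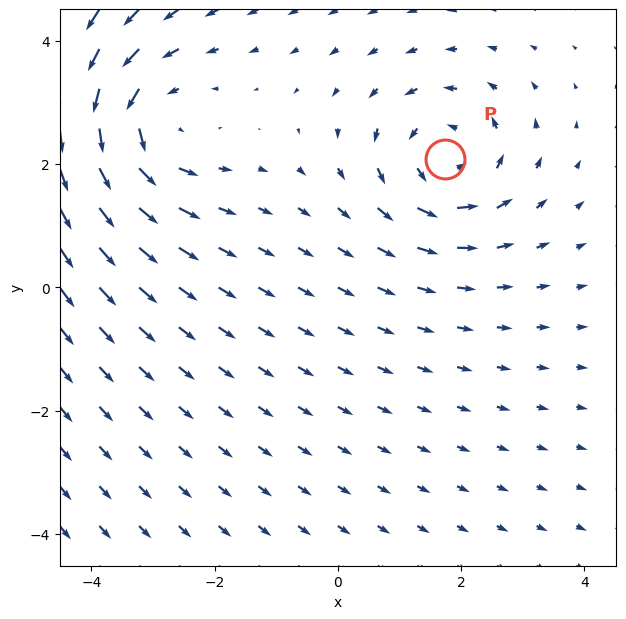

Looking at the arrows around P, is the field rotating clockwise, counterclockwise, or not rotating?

Near P at (1.7, 2.1) the arrows circulate counterclockwise. The curl (z-component) there is about +3; positive curl means counterclockwise rotation.

counterclockwise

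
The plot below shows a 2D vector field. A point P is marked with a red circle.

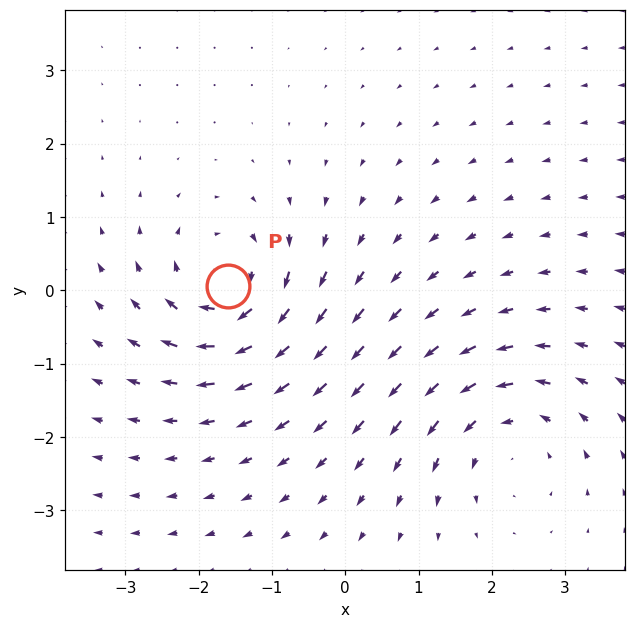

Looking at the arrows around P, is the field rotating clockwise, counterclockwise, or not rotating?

clockwise

Near P at (-1.6, 0.1) the arrows circulate clockwise. The curl (z-component) there is about -7; negative curl means clockwise rotation.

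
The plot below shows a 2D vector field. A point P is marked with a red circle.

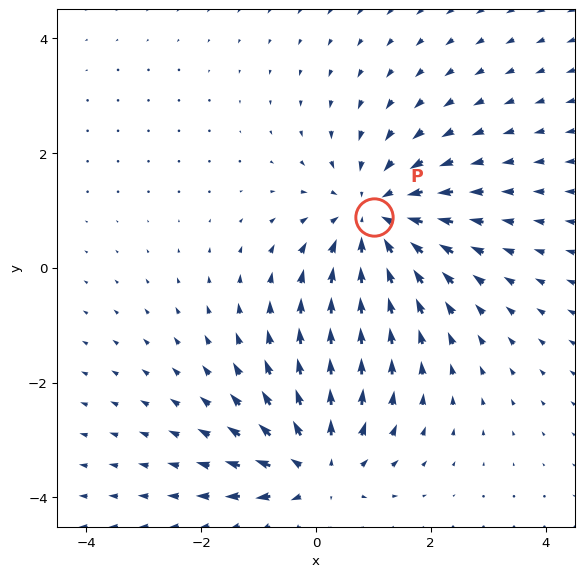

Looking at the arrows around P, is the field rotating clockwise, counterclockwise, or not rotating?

not rotating

Near P at (1.0, 0.9) the arrows show no circulation. The curl there is ≈0.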